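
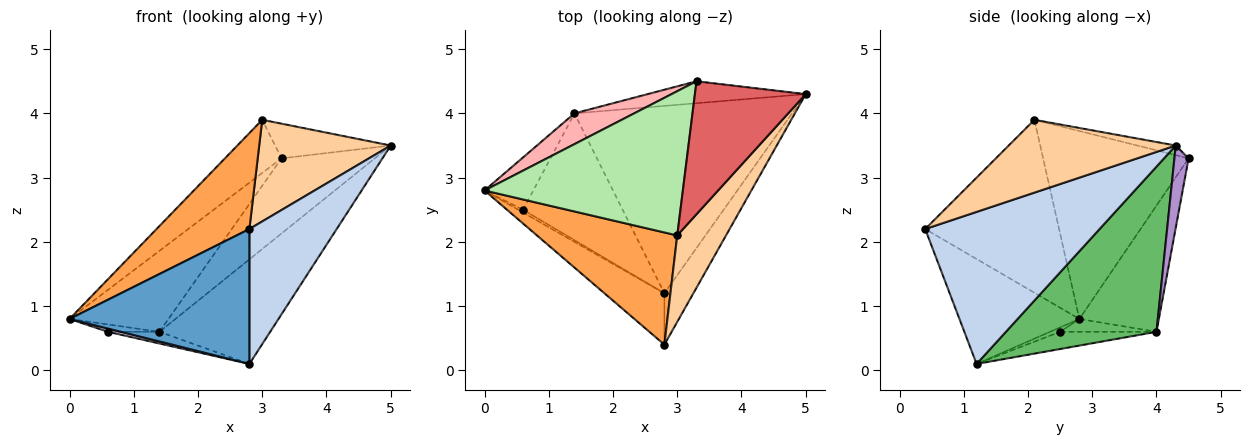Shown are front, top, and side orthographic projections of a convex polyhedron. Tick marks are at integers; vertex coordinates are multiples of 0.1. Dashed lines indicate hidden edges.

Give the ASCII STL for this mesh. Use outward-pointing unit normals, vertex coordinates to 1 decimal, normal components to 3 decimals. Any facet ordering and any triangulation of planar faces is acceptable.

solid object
 facet normal -0.529 -0.793 -0.302
  outer loop
   vertex 2.8 1.2 0.1
   vertex 2.8 0.4 2.2
   vertex 0.0 2.8 0.8
  endloop
 endfacet
 facet normal 0.882 -0.441 -0.168
  outer loop
   vertex 2.8 1.2 0.1
   vertex 5.0 4.3 3.5
   vertex 2.8 0.4 2.2
  endloop
 endfacet
 facet normal -0.684 -0.474 0.555
  outer loop
   vertex 3.0 2.1 3.9
   vertex 0.0 2.8 0.8
   vertex 2.8 0.4 2.2
  endloop
 endfacet
 facet normal 0.695 -0.547 0.466
  outer loop
   vertex 3.0 2.1 3.9
   vertex 2.8 0.4 2.2
   vertex 5.0 4.3 3.5
  endloop
 endfacet
 facet normal 0.552 0.406 -0.728
  outer loop
   vertex 1.4 4.0 0.6
   vertex 5.0 4.3 3.5
   vertex 2.8 1.2 0.1
  endloop
 endfacet
 facet normal -0.664 0.258 0.701
  outer loop
   vertex 3.3 4.5 3.3
   vertex 0.0 2.8 0.8
   vertex 3.0 2.1 3.9
  endloop
 endfacet
 facet normal -0.084 0.252 0.964
  outer loop
   vertex 3.3 4.5 3.3
   vertex 3.0 2.1 3.9
   vertex 5.0 4.3 3.5
  endloop
 endfacet
 facet normal -0.600 0.748 0.284
  outer loop
   vertex 3.3 4.5 3.3
   vertex 1.4 4.0 0.6
   vertex 0.0 2.8 0.8
  endloop
 endfacet
 facet normal 0.144 0.950 -0.277
  outer loop
   vertex 3.3 4.5 3.3
   vertex 5.0 4.3 3.5
   vertex 1.4 4.0 0.6
  endloop
 endfacet
 facet normal -0.512 -0.652 -0.559
  outer loop
   vertex 0.6 2.5 0.6
   vertex 2.8 1.2 0.1
   vertex 0.0 2.8 0.8
  endloop
 endfacet
 facet normal -0.252 0.134 -0.958
  outer loop
   vertex 0.6 2.5 0.6
   vertex 0.0 2.8 0.8
   vertex 1.4 4.0 0.6
  endloop
 endfacet
 facet normal -0.170 0.090 -0.981
  outer loop
   vertex 0.6 2.5 0.6
   vertex 1.4 4.0 0.6
   vertex 2.8 1.2 0.1
  endloop
 endfacet
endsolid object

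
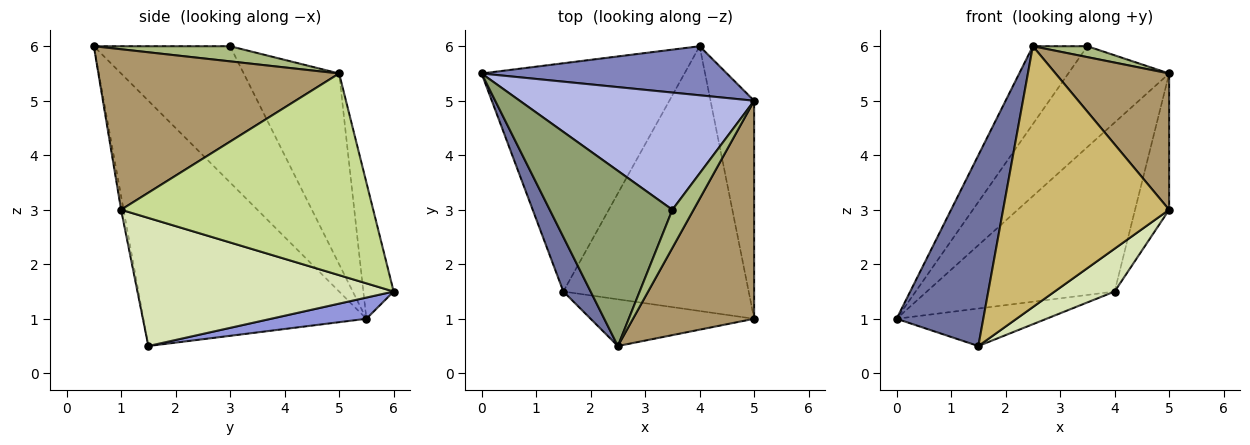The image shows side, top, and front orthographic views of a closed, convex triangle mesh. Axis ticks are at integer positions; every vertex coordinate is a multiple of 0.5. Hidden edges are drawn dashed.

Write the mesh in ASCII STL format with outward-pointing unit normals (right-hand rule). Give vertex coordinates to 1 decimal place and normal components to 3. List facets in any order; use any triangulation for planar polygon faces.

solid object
 facet normal -0.927 -0.361 0.103
  outer loop
   vertex 1.5 1.5 0.5
   vertex 2.5 0.5 6.0
   vertex 0.0 5.5 1.0
  endloop
 endfacet
 facet normal -0.153 0.949 0.276
  outer loop
   vertex 4.0 6.0 1.5
   vertex 0.0 5.5 1.0
   vertex 5.0 5.0 5.5
  endloop
 endfacet
 facet normal 0.103 0.161 -0.982
  outer loop
   vertex 4.0 6.0 1.5
   vertex 1.5 1.5 0.5
   vertex 0.0 5.5 1.0
  endloop
 endfacet
 facet normal -0.525 0.555 0.645
  outer loop
   vertex 3.5 3.0 6.0
   vertex 5.0 5.0 5.5
   vertex 0.0 5.5 1.0
  endloop
 endfacet
 facet normal -0.712 0.285 0.641
  outer loop
   vertex 3.5 3.0 6.0
   vertex 0.0 5.5 1.0
   vertex 2.5 0.5 6.0
  endloop
 endfacet
 facet normal 0.566 -0.226 0.793
  outer loop
   vertex 3.5 3.0 6.0
   vertex 2.5 0.5 6.0
   vertex 5.0 5.0 5.5
  endloop
 endfacet
 facet normal 0.969 0.131 -0.210
  outer loop
   vertex 5.0 1.0 3.0
   vertex 4.0 6.0 1.5
   vertex 5.0 5.0 5.5
  endloop
 endfacet
 facet normal 0.564 -0.132 -0.815
  outer loop
   vertex 5.0 1.0 3.0
   vertex 1.5 1.5 0.5
   vertex 4.0 6.0 1.5
  endloop
 endfacet
 facet normal 0.747 -0.352 0.564
  outer loop
   vertex 5.0 1.0 3.0
   vertex 5.0 5.0 5.5
   vertex 2.5 0.5 6.0
  endloop
 endfacet
 facet normal -0.015 -0.984 -0.176
  outer loop
   vertex 5.0 1.0 3.0
   vertex 2.5 0.5 6.0
   vertex 1.5 1.5 0.5
  endloop
 endfacet
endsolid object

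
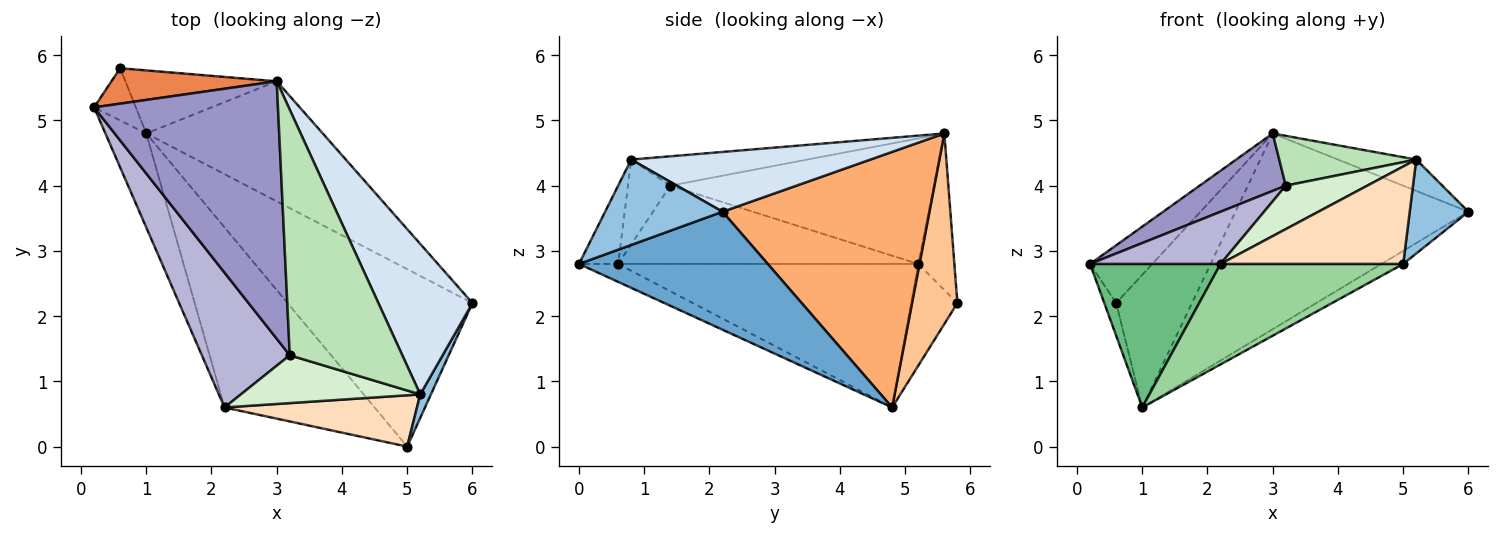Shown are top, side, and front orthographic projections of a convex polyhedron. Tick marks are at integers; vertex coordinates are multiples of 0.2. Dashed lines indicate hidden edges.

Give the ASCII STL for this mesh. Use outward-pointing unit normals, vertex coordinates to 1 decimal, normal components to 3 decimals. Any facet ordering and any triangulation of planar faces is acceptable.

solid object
 facet normal 0.537 0.062 -0.841
  outer loop
   vertex 1.0 4.8 0.6
   vertex 6.0 2.2 3.6
   vertex 5.0 0.0 2.8
  endloop
 endfacet
 facet normal 0.889 -0.444 0.111
  outer loop
   vertex 5.2 0.8 4.4
   vertex 5.0 0.0 2.8
   vertex 6.0 2.2 3.6
  endloop
 endfacet
 facet normal -0.900 0.231 -0.369
  outer loop
   vertex 0.6 5.8 2.2
   vertex 1.0 4.8 0.6
   vertex 0.2 5.2 2.8
  endloop
 endfacet
 facet normal 0.528 0.173 0.831
  outer loop
   vertex 3.0 5.6 4.8
   vertex 5.2 0.8 4.4
   vertex 6.0 2.2 3.6
  endloop
 endfacet
 facet normal -0.444 0.764 0.468
  outer loop
   vertex 3.0 5.6 4.8
   vertex 0.6 5.8 2.2
   vertex 0.2 5.2 2.8
  endloop
 endfacet
 facet normal 0.604 0.680 -0.417
  outer loop
   vertex 3.0 5.6 4.8
   vertex 6.0 2.2 3.6
   vertex 1.0 4.8 0.6
  endloop
 endfacet
 facet normal 0.475 0.795 -0.378
  outer loop
   vertex 3.0 5.6 4.8
   vertex 1.0 4.8 0.6
   vertex 0.6 5.8 2.2
  endloop
 endfacet
 facet normal -0.186 -0.869 0.458
  outer loop
   vertex 2.2 0.6 2.8
   vertex 5.0 0.0 2.8
   vertex 5.2 0.8 4.4
  endloop
 endfacet
 facet normal -0.887 -0.386 -0.253
  outer loop
   vertex 2.2 0.6 2.8
   vertex 0.2 5.2 2.8
   vertex 1.0 4.8 0.6
  endloop
 endfacet
 facet normal -0.104 -0.485 -0.869
  outer loop
   vertex 2.2 0.6 2.8
   vertex 1.0 4.8 0.6
   vertex 5.0 0.0 2.8
  endloop
 endfacet
 facet normal -0.248 -0.193 0.949
  outer loop
   vertex 3.2 1.4 4.0
   vertex 5.2 0.8 4.4
   vertex 3.0 5.6 4.8
  endloop
 endfacet
 facet normal -0.330 -0.635 0.698
  outer loop
   vertex 3.2 1.4 4.0
   vertex 2.2 0.6 2.8
   vertex 5.2 0.8 4.4
  endloop
 endfacet
 facet normal -0.554 -0.181 0.812
  outer loop
   vertex 3.2 1.4 4.0
   vertex 3.0 5.6 4.8
   vertex 0.2 5.2 2.8
  endloop
 endfacet
 facet normal -0.639 -0.278 0.717
  outer loop
   vertex 3.2 1.4 4.0
   vertex 0.2 5.2 2.8
   vertex 2.2 0.6 2.8
  endloop
 endfacet
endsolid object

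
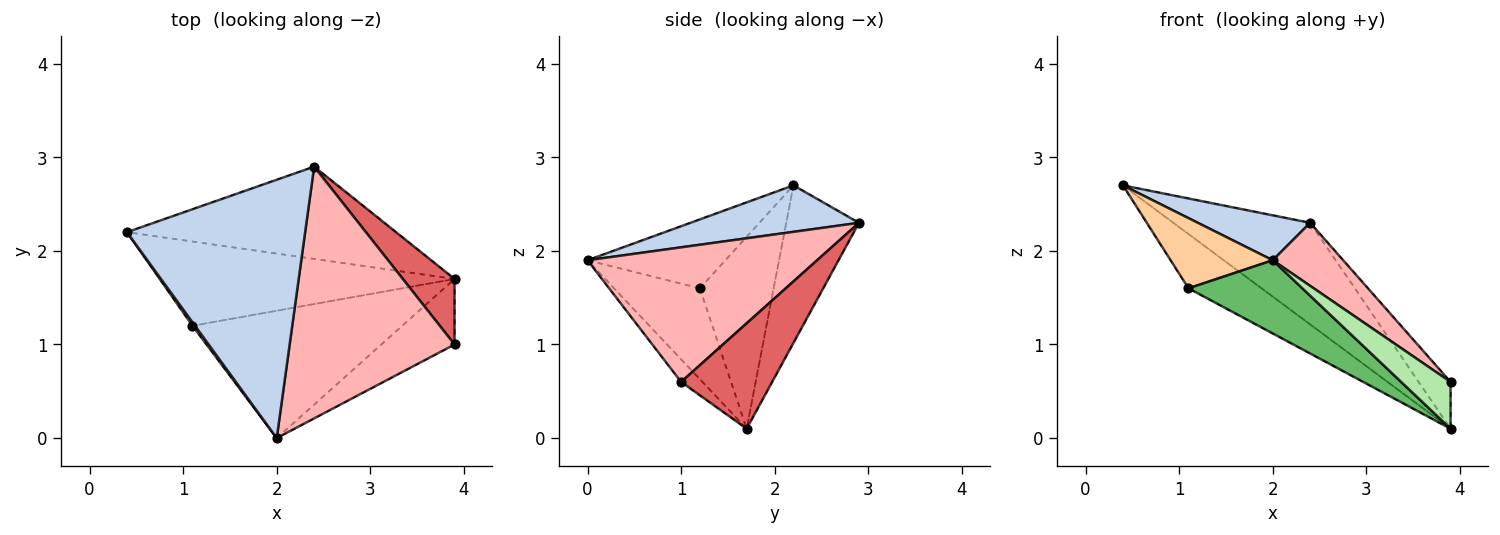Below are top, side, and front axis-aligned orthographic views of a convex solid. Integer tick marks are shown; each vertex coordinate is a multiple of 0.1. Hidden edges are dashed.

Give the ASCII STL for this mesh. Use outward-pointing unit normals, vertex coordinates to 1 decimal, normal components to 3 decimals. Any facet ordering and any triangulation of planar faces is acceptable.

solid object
 facet normal -0.366 0.689 -0.625
  outer loop
   vertex 2.4 2.9 2.3
   vertex 3.9 1.7 0.1
   vertex 0.4 2.2 2.7
  endloop
 endfacet
 facet normal 0.249 -0.166 0.954
  outer loop
   vertex 2.4 2.9 2.3
   vertex 0.4 2.2 2.7
   vertex 2.0 0.0 1.9
  endloop
 endfacet
 facet normal -0.480 0.475 -0.737
  outer loop
   vertex 1.1 1.2 1.6
   vertex 0.4 2.2 2.7
   vertex 3.9 1.7 0.1
  endloop
 endfacet
 facet normal -0.803 -0.595 0.030
  outer loop
   vertex 1.1 1.2 1.6
   vertex 2.0 0.0 1.9
   vertex 0.4 2.2 2.7
  endloop
 endfacet
 facet normal -0.352 -0.467 -0.812
  outer loop
   vertex 1.1 1.2 1.6
   vertex 3.9 1.7 0.1
   vertex 2.0 0.0 1.9
  endloop
 endfacet
 facet normal -0.243 -0.564 -0.789
  outer loop
   vertex 3.9 1.0 0.6
   vertex 2.0 0.0 1.9
   vertex 3.9 1.7 0.1
  endloop
 endfacet
 facet normal 0.856 0.300 0.420
  outer loop
   vertex 3.9 1.0 0.6
   vertex 3.9 1.7 0.1
   vertex 2.4 2.9 2.3
  endloop
 endfacet
 facet normal 0.621 -0.191 0.761
  outer loop
   vertex 3.9 1.0 0.6
   vertex 2.4 2.9 2.3
   vertex 2.0 0.0 1.9
  endloop
 endfacet
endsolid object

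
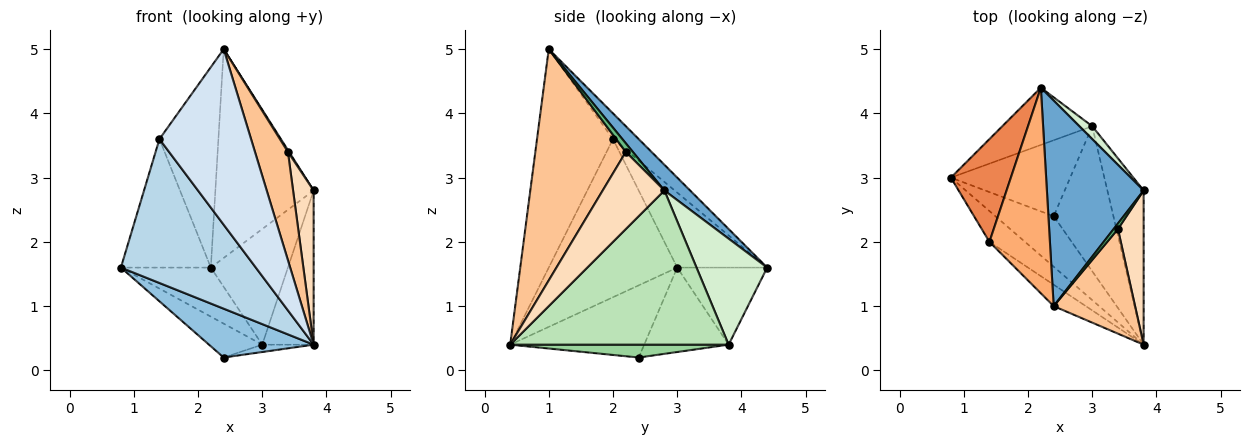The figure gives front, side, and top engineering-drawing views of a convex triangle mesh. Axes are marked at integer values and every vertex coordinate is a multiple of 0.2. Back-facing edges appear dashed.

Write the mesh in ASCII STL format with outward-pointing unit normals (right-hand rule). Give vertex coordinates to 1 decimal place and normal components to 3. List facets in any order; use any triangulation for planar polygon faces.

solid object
 facet normal 0.183 0.701 0.690
  outer loop
   vertex 3.8 2.8 2.8
   vertex 2.2 4.4 1.6
   vertex 2.4 1.0 5.0
  endloop
 endfacet
 facet normal -0.665 -0.519 -0.537
  outer loop
   vertex 2.4 2.4 0.2
   vertex 3.8 0.4 0.4
   vertex 0.8 3.0 1.6
  endloop
 endfacet
 facet normal -0.681 -0.716 -0.153
  outer loop
   vertex 1.4 2.0 3.6
   vertex 0.8 3.0 1.6
   vertex 3.8 0.4 0.4
  endloop
 endfacet
 facet normal -0.636 -0.766 -0.093
  outer loop
   vertex 1.4 2.0 3.6
   vertex 3.8 0.4 0.4
   vertex 2.4 1.0 5.0
  endloop
 endfacet
 facet normal -0.615 0.615 0.492
  outer loop
   vertex 1.4 2.0 3.6
   vertex 2.2 4.4 1.6
   vertex 0.8 3.0 1.6
  endloop
 endfacet
 facet normal -0.291 0.668 0.685
  outer loop
   vertex 1.4 2.0 3.6
   vertex 2.4 1.0 5.0
   vertex 2.2 4.4 1.6
  endloop
 endfacet
 facet normal 0.892 -0.325 0.314
  outer loop
   vertex 3.4 2.2 3.4
   vertex 2.4 1.0 5.0
   vertex 3.8 0.4 0.4
  endloop
 endfacet
 facet normal 0.905 -0.302 0.302
  outer loop
   vertex 3.4 2.2 3.4
   vertex 3.8 0.4 0.4
   vertex 3.8 2.8 2.8
  endloop
 endfacet
 facet normal 0.885 -0.147 0.442
  outer loop
   vertex 3.4 2.2 3.4
   vertex 3.8 2.8 2.8
   vertex 2.4 1.0 5.0
  endloop
 endfacet
 facet normal 0.210 0.049 -0.976
  outer loop
   vertex 3.0 3.8 0.4
   vertex 3.8 0.4 0.4
   vertex 2.4 2.4 0.2
  endloop
 endfacet
 facet normal 0.949 0.223 -0.223
  outer loop
   vertex 3.0 3.8 0.4
   vertex 3.8 2.8 2.8
   vertex 3.8 0.4 0.4
  endloop
 endfacet
 facet normal 0.673 0.735 0.082
  outer loop
   vertex 3.0 3.8 0.4
   vertex 2.2 4.4 1.6
   vertex 3.8 2.8 2.8
  endloop
 endfacet
 facet normal -0.545 0.545 -0.636
  outer loop
   vertex 3.0 3.8 0.4
   vertex 0.8 3.0 1.6
   vertex 2.2 4.4 1.6
  endloop
 endfacet
 facet normal -0.543 0.342 -0.767
  outer loop
   vertex 3.0 3.8 0.4
   vertex 2.4 2.4 0.2
   vertex 0.8 3.0 1.6
  endloop
 endfacet
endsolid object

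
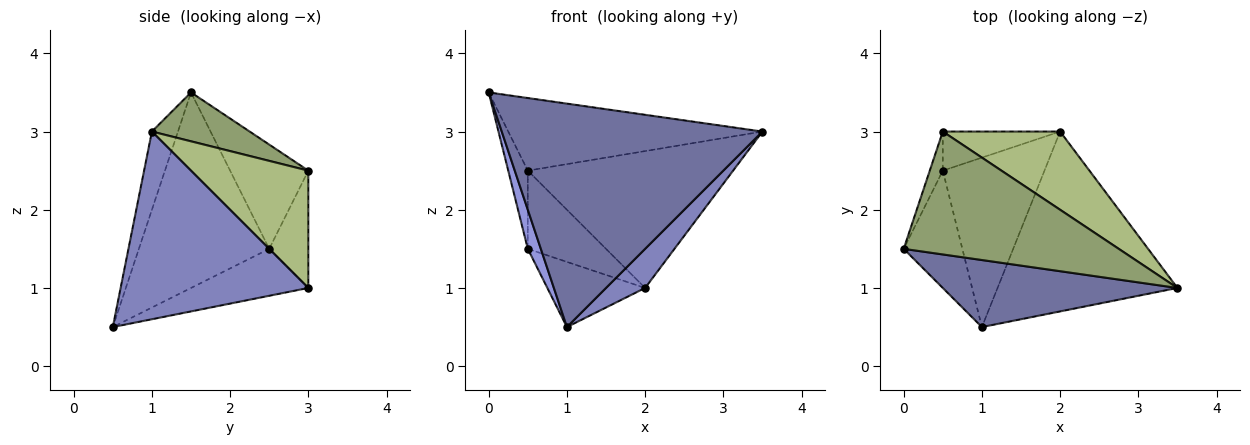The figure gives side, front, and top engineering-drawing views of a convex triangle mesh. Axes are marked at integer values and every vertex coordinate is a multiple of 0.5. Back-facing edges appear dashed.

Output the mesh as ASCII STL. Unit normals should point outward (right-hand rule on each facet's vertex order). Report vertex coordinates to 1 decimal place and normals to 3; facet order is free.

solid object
 facet normal -0.095 -0.953 0.286
  outer loop
   vertex 1.0 0.5 0.5
   vertex 3.5 1.0 3.0
   vertex 0.0 1.5 3.5
  endloop
 endfacet
 facet normal 0.714 -0.149 -0.684
  outer loop
   vertex 1.0 0.5 0.5
   vertex 2.0 3.0 1.0
   vertex 3.5 1.0 3.0
  endloop
 endfacet
 facet normal -0.953 -0.095 -0.286
  outer loop
   vertex 0.5 2.5 1.5
   vertex 1.0 0.5 0.5
   vertex 0.0 1.5 3.5
  endloop
 endfacet
 facet normal -0.396 0.330 -0.857
  outer loop
   vertex 0.5 2.5 1.5
   vertex 2.0 3.0 1.0
   vertex 1.0 0.5 0.5
  endloop
 endfacet
 facet normal 0.192 0.499 0.845
  outer loop
   vertex 0.5 3.0 2.5
   vertex 0.0 1.5 3.5
   vertex 3.5 1.0 3.0
  endloop
 endfacet
 facet normal 0.444 0.778 0.444
  outer loop
   vertex 0.5 3.0 2.5
   vertex 3.5 1.0 3.0
   vertex 2.0 3.0 1.0
  endloop
 endfacet
 facet normal -0.963 0.241 -0.120
  outer loop
   vertex 0.5 3.0 2.5
   vertex 0.5 2.5 1.5
   vertex 0.0 1.5 3.5
  endloop
 endfacet
 facet normal -0.408 0.816 -0.408
  outer loop
   vertex 0.5 3.0 2.5
   vertex 2.0 3.0 1.0
   vertex 0.5 2.5 1.5
  endloop
 endfacet
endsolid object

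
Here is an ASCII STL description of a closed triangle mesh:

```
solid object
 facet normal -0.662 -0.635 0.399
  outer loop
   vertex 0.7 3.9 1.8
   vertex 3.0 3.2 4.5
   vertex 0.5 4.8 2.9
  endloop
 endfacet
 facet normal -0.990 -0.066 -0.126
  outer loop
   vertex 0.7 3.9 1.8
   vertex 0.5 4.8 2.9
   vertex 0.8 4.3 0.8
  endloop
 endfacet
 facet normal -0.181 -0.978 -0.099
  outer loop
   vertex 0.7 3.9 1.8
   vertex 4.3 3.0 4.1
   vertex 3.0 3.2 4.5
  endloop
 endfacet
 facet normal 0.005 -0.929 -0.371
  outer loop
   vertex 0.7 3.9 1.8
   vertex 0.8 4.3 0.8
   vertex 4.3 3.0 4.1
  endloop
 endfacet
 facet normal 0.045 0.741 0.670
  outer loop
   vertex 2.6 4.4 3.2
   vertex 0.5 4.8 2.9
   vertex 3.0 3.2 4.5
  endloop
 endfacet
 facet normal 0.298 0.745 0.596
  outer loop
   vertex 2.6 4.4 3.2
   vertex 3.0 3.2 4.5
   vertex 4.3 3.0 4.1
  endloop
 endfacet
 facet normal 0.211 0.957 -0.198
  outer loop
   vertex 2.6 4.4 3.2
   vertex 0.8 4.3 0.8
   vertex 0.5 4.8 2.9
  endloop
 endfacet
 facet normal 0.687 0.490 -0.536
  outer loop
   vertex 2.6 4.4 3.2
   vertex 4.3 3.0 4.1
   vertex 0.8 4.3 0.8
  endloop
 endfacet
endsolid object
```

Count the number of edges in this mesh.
12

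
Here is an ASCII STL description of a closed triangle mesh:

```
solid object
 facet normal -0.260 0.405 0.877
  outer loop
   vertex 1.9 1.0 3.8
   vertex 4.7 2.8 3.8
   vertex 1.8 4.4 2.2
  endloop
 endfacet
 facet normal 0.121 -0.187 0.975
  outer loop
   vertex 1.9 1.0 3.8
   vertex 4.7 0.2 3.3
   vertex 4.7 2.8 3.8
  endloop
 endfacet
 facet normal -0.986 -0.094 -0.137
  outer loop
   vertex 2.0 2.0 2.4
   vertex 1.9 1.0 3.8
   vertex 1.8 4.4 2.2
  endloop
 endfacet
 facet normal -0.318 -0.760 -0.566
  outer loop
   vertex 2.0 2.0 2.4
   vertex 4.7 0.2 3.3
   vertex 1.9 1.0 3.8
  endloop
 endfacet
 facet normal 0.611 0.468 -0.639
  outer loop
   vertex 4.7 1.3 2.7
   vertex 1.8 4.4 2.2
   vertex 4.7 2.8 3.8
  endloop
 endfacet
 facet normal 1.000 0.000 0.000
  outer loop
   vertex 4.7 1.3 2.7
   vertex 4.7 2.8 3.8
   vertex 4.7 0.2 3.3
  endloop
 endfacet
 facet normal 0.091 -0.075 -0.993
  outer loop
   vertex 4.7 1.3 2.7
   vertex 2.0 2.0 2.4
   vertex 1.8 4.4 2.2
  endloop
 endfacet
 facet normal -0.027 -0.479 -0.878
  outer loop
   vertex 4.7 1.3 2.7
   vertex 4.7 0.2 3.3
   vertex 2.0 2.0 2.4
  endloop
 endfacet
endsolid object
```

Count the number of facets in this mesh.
8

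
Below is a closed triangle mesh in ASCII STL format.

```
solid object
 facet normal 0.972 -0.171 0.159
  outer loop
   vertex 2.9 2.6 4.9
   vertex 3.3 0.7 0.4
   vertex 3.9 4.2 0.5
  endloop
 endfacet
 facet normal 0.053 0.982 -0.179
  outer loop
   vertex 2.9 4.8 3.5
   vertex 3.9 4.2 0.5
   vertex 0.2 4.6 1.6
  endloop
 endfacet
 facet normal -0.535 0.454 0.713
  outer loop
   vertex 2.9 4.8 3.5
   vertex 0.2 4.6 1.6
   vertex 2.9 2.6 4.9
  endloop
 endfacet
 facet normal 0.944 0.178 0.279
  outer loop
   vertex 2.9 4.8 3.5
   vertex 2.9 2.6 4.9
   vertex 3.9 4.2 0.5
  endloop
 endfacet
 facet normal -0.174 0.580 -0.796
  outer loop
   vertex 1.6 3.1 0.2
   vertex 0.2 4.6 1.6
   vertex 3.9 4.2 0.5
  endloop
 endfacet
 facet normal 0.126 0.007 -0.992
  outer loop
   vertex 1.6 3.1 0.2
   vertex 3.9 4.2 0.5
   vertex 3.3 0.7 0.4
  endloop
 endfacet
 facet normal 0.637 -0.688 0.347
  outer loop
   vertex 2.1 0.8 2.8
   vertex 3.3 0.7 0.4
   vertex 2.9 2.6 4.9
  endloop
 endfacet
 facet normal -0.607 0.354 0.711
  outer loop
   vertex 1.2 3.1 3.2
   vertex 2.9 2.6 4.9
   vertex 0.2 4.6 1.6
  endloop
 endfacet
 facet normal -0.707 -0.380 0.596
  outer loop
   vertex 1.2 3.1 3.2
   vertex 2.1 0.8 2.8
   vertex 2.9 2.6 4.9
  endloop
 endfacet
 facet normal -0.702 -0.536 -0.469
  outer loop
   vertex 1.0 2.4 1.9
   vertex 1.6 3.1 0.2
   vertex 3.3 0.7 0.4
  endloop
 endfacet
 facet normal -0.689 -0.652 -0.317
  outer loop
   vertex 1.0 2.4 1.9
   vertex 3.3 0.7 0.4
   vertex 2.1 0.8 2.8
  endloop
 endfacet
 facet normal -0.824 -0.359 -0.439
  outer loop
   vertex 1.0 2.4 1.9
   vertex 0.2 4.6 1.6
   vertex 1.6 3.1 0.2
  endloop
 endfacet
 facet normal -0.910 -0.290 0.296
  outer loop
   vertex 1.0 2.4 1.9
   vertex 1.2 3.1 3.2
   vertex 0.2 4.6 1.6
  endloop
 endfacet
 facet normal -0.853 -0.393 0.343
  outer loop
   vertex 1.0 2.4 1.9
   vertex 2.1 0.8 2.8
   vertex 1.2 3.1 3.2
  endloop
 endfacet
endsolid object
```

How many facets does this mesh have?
14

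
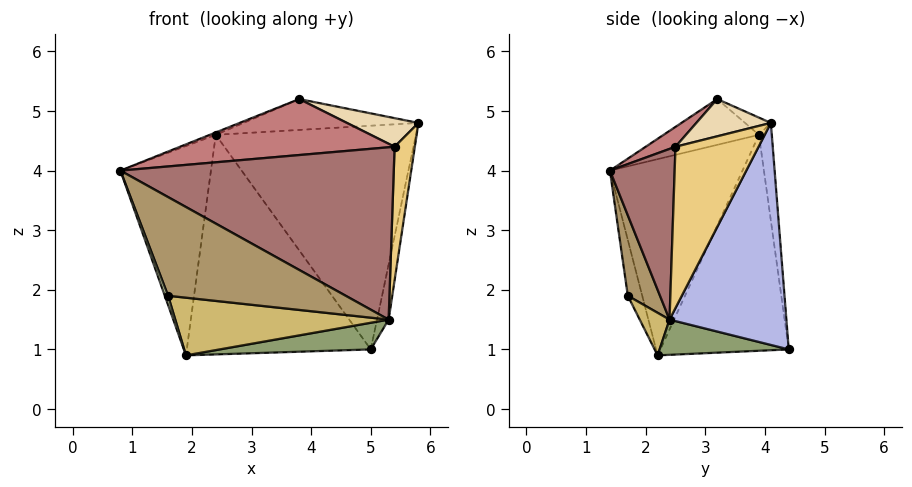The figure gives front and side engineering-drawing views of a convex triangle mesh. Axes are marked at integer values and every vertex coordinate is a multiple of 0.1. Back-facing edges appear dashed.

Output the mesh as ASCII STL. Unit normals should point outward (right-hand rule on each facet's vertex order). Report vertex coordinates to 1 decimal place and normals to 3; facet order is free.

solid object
 facet normal -0.064 0.994 0.092
  outer loop
   vertex 2.4 3.9 4.6
   vertex 5.8 4.1 4.8
   vertex 5.0 4.4 1.0
  endloop
 endfacet
 facet normal -0.817 0.558 -0.146
  outer loop
   vertex 2.4 3.9 4.6
   vertex 1.9 2.2 0.9
   vertex 0.8 1.4 4.0
  endloop
 endfacet
 facet normal -0.548 0.786 -0.287
  outer loop
   vertex 2.4 3.9 4.6
   vertex 5.0 4.4 1.0
   vertex 1.9 2.2 0.9
  endloop
 endfacet
 facet normal 0.975 0.097 -0.198
  outer loop
   vertex 5.3 2.4 1.5
   vertex 5.0 4.4 1.0
   vertex 5.8 4.1 4.8
  endloop
 endfacet
 facet normal 0.182 -0.213 -0.960
  outer loop
   vertex 5.3 2.4 1.5
   vertex 1.9 2.2 0.9
   vertex 5.0 4.4 1.0
  endloop
 endfacet
 facet normal -0.384 0.024 0.923
  outer loop
   vertex 3.8 3.2 5.2
   vertex 2.4 3.9 4.6
   vertex 0.8 1.4 4.0
  endloop
 endfacet
 facet normal -0.081 0.550 0.831
  outer loop
   vertex 3.8 3.2 5.2
   vertex 5.8 4.1 4.8
   vertex 2.4 3.9 4.6
  endloop
 endfacet
 facet normal -0.905 -0.205 -0.374
  outer loop
   vertex 1.6 1.7 1.9
   vertex 0.8 1.4 4.0
   vertex 1.9 2.2 0.9
  endloop
 endfacet
 facet normal 0.178 -0.981 -0.072
  outer loop
   vertex 1.6 1.7 1.9
   vertex 5.3 2.4 1.5
   vertex 0.8 1.4 4.0
  endloop
 endfacet
 facet normal 0.126 -0.902 -0.413
  outer loop
   vertex 1.6 1.7 1.9
   vertex 1.9 2.2 0.9
   vertex 5.3 2.4 1.5
  endloop
 endfacet
 facet normal 0.971 -0.236 -0.025
  outer loop
   vertex 5.4 2.5 4.4
   vertex 5.3 2.4 1.5
   vertex 5.8 4.1 4.8
  endloop
 endfacet
 facet normal 0.316 -0.304 0.899
  outer loop
   vertex 5.4 2.5 4.4
   vertex 5.8 4.1 4.8
   vertex 3.8 3.2 5.2
  endloop
 endfacet
 facet normal 0.230 -0.973 0.026
  outer loop
   vertex 5.4 2.5 4.4
   vertex 0.8 1.4 4.0
   vertex 5.3 2.4 1.5
  endloop
 endfacet
 facet normal 0.091 -0.653 0.752
  outer loop
   vertex 5.4 2.5 4.4
   vertex 3.8 3.2 5.2
   vertex 0.8 1.4 4.0
  endloop
 endfacet
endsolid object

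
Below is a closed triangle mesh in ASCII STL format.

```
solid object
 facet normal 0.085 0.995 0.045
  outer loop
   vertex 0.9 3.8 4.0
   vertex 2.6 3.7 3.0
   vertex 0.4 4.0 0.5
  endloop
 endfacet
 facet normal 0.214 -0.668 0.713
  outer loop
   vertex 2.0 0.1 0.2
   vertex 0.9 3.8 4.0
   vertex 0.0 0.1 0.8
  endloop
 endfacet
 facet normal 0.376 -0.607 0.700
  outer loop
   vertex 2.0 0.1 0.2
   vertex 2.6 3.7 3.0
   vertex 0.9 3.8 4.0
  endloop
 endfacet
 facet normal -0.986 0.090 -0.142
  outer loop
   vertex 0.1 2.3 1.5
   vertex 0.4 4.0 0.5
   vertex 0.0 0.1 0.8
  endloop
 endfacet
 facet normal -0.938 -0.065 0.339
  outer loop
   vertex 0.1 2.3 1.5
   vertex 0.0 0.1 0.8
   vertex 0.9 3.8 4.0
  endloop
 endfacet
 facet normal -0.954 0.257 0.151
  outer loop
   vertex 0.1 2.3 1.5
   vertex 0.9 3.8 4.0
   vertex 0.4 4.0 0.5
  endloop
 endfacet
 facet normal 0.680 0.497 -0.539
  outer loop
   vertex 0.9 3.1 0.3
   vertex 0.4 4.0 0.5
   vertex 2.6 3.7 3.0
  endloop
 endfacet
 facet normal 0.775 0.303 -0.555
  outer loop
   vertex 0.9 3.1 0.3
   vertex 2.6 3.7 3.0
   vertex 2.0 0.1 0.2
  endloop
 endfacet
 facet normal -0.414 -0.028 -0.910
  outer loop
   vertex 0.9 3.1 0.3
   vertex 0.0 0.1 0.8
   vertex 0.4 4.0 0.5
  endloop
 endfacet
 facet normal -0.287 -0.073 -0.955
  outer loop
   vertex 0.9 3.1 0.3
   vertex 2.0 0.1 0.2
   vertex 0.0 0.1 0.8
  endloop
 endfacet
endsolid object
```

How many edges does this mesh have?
15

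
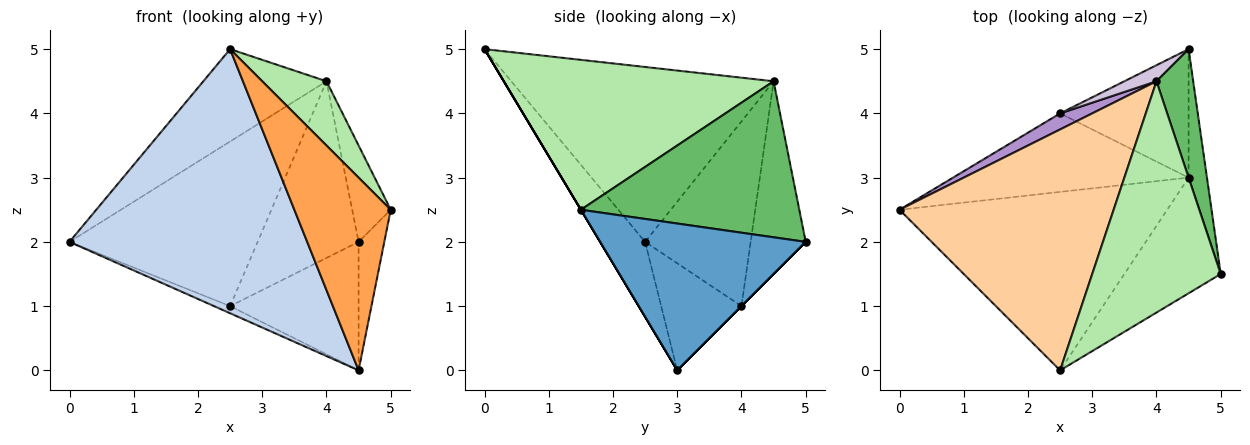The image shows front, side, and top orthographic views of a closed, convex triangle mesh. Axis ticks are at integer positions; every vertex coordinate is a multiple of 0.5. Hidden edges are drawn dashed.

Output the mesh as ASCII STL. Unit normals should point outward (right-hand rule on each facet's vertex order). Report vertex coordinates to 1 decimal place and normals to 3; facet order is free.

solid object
 facet normal 0.985 0.123 -0.123
  outer loop
   vertex 4.5 3.0 0.0
   vertex 4.5 5.0 2.0
   vertex 5.0 1.5 2.5
  endloop
 endfacet
 facet normal -0.155 -0.819 -0.553
  outer loop
   vertex 4.5 3.0 0.0
   vertex 2.5 0.0 5.0
   vertex 0.0 2.5 2.0
  endloop
 endfacet
 facet normal 0.000 -0.857 -0.514
  outer loop
   vertex 4.5 3.0 0.0
   vertex 5.0 1.5 2.5
   vertex 2.5 0.0 5.0
  endloop
 endfacet
 facet normal -0.606 0.285 0.742
  outer loop
   vertex 4.0 4.5 4.5
   vertex 0.0 2.5 2.0
   vertex 2.5 0.0 5.0
  endloop
 endfacet
 facet normal 0.959 0.169 0.226
  outer loop
   vertex 4.0 4.5 4.5
   vertex 5.0 1.5 2.5
   vertex 4.5 5.0 2.0
  endloop
 endfacet
 facet normal 0.747 -0.178 0.640
  outer loop
   vertex 4.0 4.5 4.5
   vertex 2.5 0.0 5.0
   vertex 5.0 1.5 2.5
  endloop
 endfacet
 facet normal -0.412 0.082 -0.907
  outer loop
   vertex 2.5 4.0 1.0
   vertex 4.5 3.0 0.0
   vertex 0.0 2.5 2.0
  endloop
 endfacet
 facet normal 0.000 0.707 -0.707
  outer loop
   vertex 2.5 4.0 1.0
   vertex 4.5 5.0 2.0
   vertex 4.5 3.0 0.0
  endloop
 endfacet
 facet normal -0.487 0.869 0.085
  outer loop
   vertex 2.5 4.0 1.0
   vertex 0.0 2.5 2.0
   vertex 4.0 4.5 4.5
  endloop
 endfacet
 facet normal -0.477 0.875 0.080
  outer loop
   vertex 2.5 4.0 1.0
   vertex 4.0 4.5 4.5
   vertex 4.5 5.0 2.0
  endloop
 endfacet
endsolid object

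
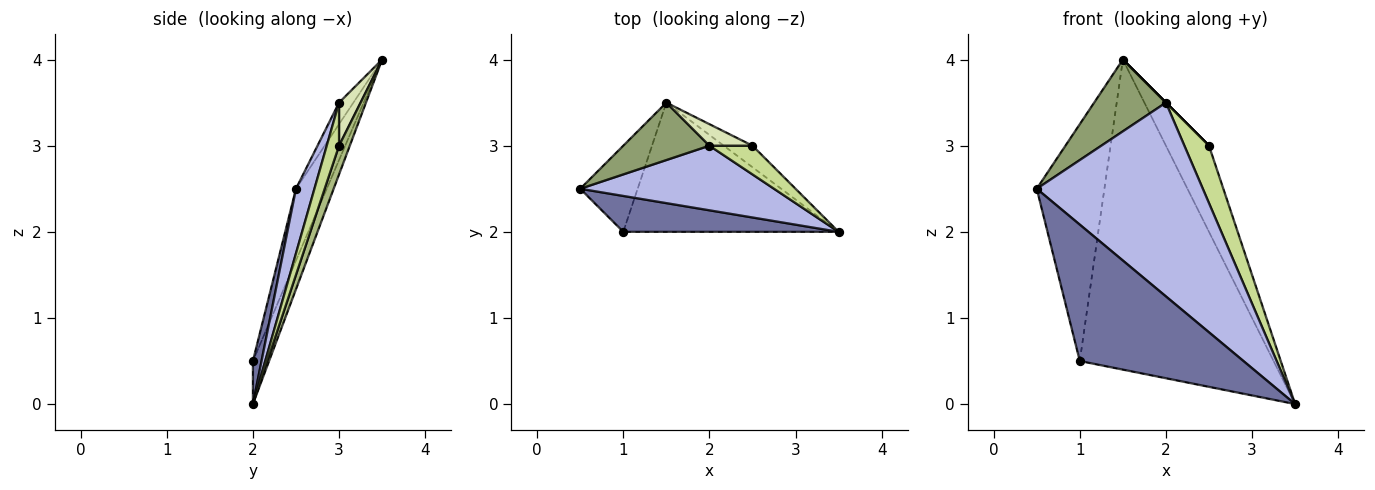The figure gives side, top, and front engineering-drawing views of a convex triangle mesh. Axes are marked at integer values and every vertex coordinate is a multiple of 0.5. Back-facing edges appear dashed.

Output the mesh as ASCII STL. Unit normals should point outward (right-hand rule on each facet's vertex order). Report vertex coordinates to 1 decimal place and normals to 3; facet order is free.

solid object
 facet normal 0.051 -0.966 0.254
  outer loop
   vertex 1.0 2.0 0.5
   vertex 3.5 2.0 0.0
   vertex 0.5 2.5 2.5
  endloop
 endfacet
 facet normal -0.393 0.864 -0.314
  outer loop
   vertex 1.0 2.0 0.5
   vertex 0.5 2.5 2.5
   vertex 1.5 3.5 4.0
  endloop
 endfacet
 facet normal -0.077 0.920 -0.383
  outer loop
   vertex 1.0 2.0 0.5
   vertex 1.5 3.5 4.0
   vertex 3.5 2.0 0.0
  endloop
 endfacet
 facet normal 0.105 -0.943 0.314
  outer loop
   vertex 2.0 3.0 3.5
   vertex 0.5 2.5 2.5
   vertex 3.5 2.0 0.0
  endloop
 endfacet
 facet normal -0.154 -0.772 0.617
  outer loop
   vertex 2.0 3.0 3.5
   vertex 1.5 3.5 4.0
   vertex 0.5 2.5 2.5
  endloop
 endfacet
 facet normal 0.236 0.943 -0.236
  outer loop
   vertex 2.5 3.0 3.0
   vertex 3.5 2.0 0.0
   vertex 1.5 3.5 4.0
  endloop
 endfacet
 facet normal 0.408 -0.816 0.408
  outer loop
   vertex 2.5 3.0 3.0
   vertex 2.0 3.0 3.5
   vertex 3.5 2.0 0.0
  endloop
 endfacet
 facet normal 0.707 0.000 0.707
  outer loop
   vertex 2.5 3.0 3.0
   vertex 1.5 3.5 4.0
   vertex 2.0 3.0 3.5
  endloop
 endfacet
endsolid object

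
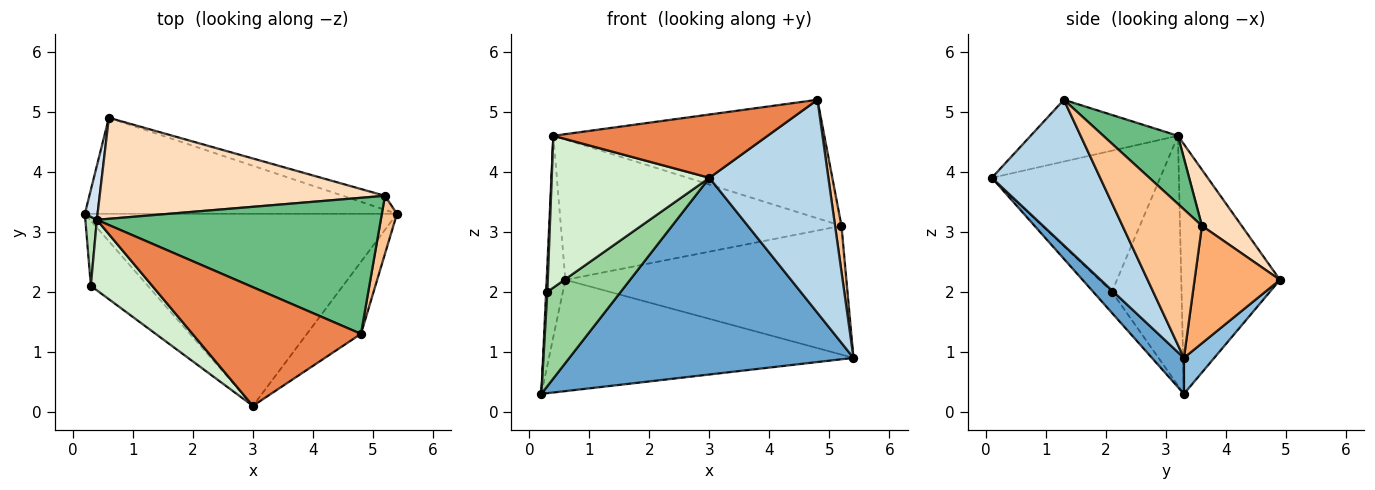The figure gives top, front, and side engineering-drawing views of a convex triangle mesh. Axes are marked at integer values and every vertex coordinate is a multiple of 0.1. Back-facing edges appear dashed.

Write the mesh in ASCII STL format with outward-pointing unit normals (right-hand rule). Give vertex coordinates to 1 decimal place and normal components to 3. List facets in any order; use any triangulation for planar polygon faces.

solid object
 facet normal 0.080 -0.713 -0.696
  outer loop
   vertex 3.0 0.1 3.9
   vertex 0.2 3.3 0.3
   vertex 5.4 3.3 0.9
  endloop
 endfacet
 facet normal 0.075 0.755 -0.652
  outer loop
   vertex 0.6 4.9 2.2
   vertex 5.4 3.3 0.9
   vertex 0.2 3.3 0.3
  endloop
 endfacet
 facet normal 0.653 -0.717 -0.242
  outer loop
   vertex 4.8 1.3 5.2
   vertex 3.0 0.1 3.9
   vertex 5.4 3.3 0.9
  endloop
 endfacet
 facet normal -0.981 0.186 0.050
  outer loop
   vertex 0.4 3.2 4.6
   vertex 0.6 4.9 2.2
   vertex 0.2 3.3 0.3
  endloop
 endfacet
 facet normal -0.308 -0.448 0.840
  outer loop
   vertex 0.4 3.2 4.6
   vertex 3.0 0.1 3.9
   vertex 4.8 1.3 5.2
  endloop
 endfacet
 facet normal 0.289 0.952 -0.103
  outer loop
   vertex 5.2 3.6 3.1
   vertex 5.4 3.3 0.9
   vertex 0.6 4.9 2.2
  endloop
 endfacet
 facet normal 0.992 -0.080 0.101
  outer loop
   vertex 5.2 3.6 3.1
   vertex 4.8 1.3 5.2
   vertex 5.4 3.3 0.9
  endloop
 endfacet
 facet normal 0.114 0.806 0.581
  outer loop
   vertex 5.2 3.6 3.1
   vertex 0.6 4.9 2.2
   vertex 0.4 3.2 4.6
  endloop
 endfacet
 facet normal 0.178 0.646 0.742
  outer loop
   vertex 5.2 3.6 3.1
   vertex 0.4 3.2 4.6
   vertex 4.8 1.3 5.2
  endloop
 endfacet
 facet normal -0.205 -0.805 -0.556
  outer loop
   vertex 0.3 2.1 2.0
   vertex 0.2 3.3 0.3
   vertex 3.0 0.1 3.9
  endloop
 endfacet
 facet normal -0.999 -0.018 0.046
  outer loop
   vertex 0.3 2.1 2.0
   vertex 0.4 3.2 4.6
   vertex 0.2 3.3 0.3
  endloop
 endfacet
 facet normal -0.696 -0.652 0.302
  outer loop
   vertex 0.3 2.1 2.0
   vertex 3.0 0.1 3.9
   vertex 0.4 3.2 4.6
  endloop
 endfacet
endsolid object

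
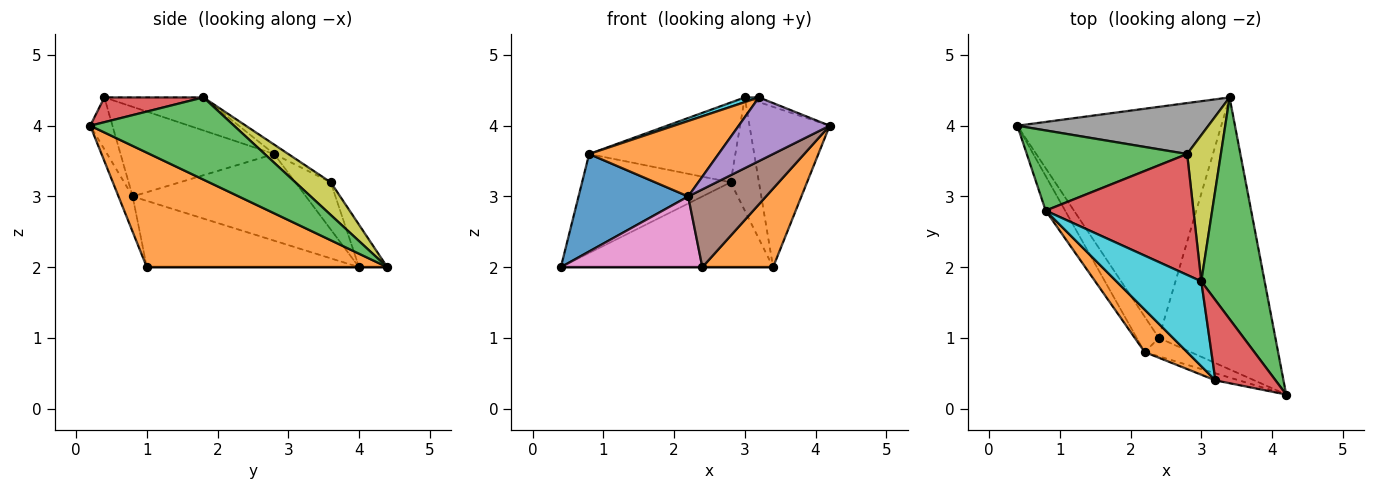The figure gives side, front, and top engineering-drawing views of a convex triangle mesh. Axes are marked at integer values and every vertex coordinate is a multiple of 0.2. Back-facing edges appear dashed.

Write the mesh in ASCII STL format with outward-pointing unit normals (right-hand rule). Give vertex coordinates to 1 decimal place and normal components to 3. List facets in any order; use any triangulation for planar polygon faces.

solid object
 facet normal 0.000 0.000 -1.000
  outer loop
   vertex 2.4 1.0 2.0
   vertex 0.4 4.0 2.0
   vertex 3.4 4.4 2.0
  endloop
 endfacet
 facet normal 0.686 -0.202 -0.699
  outer loop
   vertex 2.4 1.0 2.0
   vertex 3.4 4.4 2.0
   vertex 4.2 0.2 4.0
  endloop
 endfacet
 facet normal 0.725 0.404 0.558
  outer loop
   vertex 3.0 1.8 4.4
   vertex 4.2 0.2 4.0
   vertex 3.4 4.4 2.0
  endloop
 endfacet
 facet normal 0.380 0.054 0.923
  outer loop
   vertex 3.0 1.8 4.4
   vertex 3.2 0.4 4.4
   vertex 4.2 0.2 4.0
  endloop
 endfacet
 facet normal -0.236 -0.966 -0.107
  outer loop
   vertex 2.2 0.8 3.0
   vertex 4.2 0.2 4.0
   vertex 3.2 0.4 4.4
  endloop
 endfacet
 facet normal -0.174 -0.958 -0.227
  outer loop
   vertex 2.2 0.8 3.0
   vertex 2.4 1.0 2.0
   vertex 4.2 0.2 4.0
  endloop
 endfacet
 facet normal -0.802 -0.535 -0.267
  outer loop
   vertex 2.2 0.8 3.0
   vertex 0.4 4.0 2.0
   vertex 2.4 1.0 2.0
  endloop
 endfacet
 facet normal -0.114 0.852 0.511
  outer loop
   vertex 2.8 3.6 3.2
   vertex 3.4 4.4 2.0
   vertex 0.4 4.0 2.0
  endloop
 endfacet
 facet normal 0.608 0.486 0.628
  outer loop
   vertex 2.8 3.6 3.2
   vertex 3.0 1.8 4.4
   vertex 3.4 4.4 2.0
  endloop
 endfacet
 facet normal -0.362 -0.052 0.931
  outer loop
   vertex 0.8 2.8 3.6
   vertex 3.2 0.4 4.4
   vertex 3.0 1.8 4.4
  endloop
 endfacet
 facet normal -0.830 -0.525 -0.186
  outer loop
   vertex 0.8 2.8 3.6
   vertex 0.4 4.0 2.0
   vertex 2.2 0.8 3.0
  endloop
 endfacet
 facet normal -0.719 -0.606 0.341
  outer loop
   vertex 0.8 2.8 3.6
   vertex 2.2 0.8 3.0
   vertex 3.2 0.4 4.4
  endloop
 endfacet
 facet normal -0.182 0.764 0.619
  outer loop
   vertex 0.8 2.8 3.6
   vertex 2.8 3.6 3.2
   vertex 0.4 4.0 2.0
  endloop
 endfacet
 facet normal -0.053 0.550 0.834
  outer loop
   vertex 0.8 2.8 3.6
   vertex 3.0 1.8 4.4
   vertex 2.8 3.6 3.2
  endloop
 endfacet
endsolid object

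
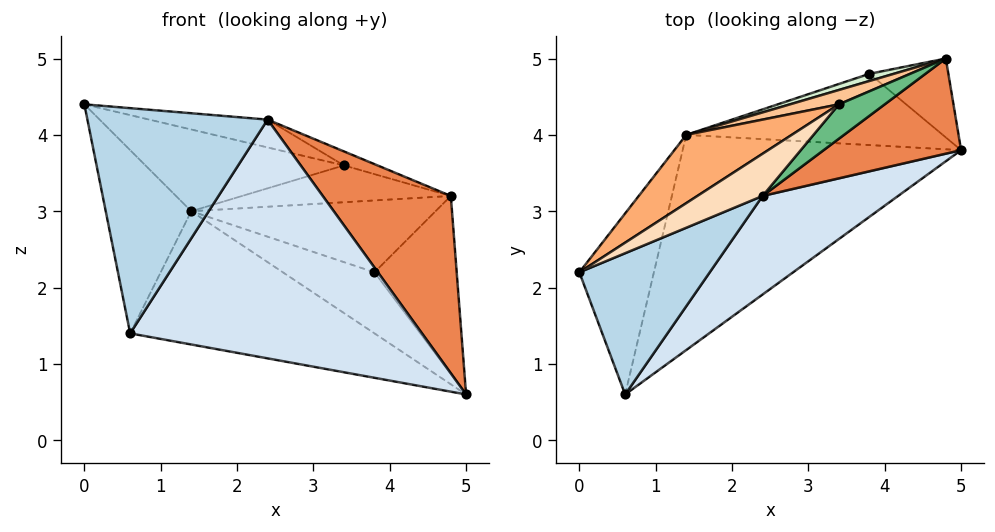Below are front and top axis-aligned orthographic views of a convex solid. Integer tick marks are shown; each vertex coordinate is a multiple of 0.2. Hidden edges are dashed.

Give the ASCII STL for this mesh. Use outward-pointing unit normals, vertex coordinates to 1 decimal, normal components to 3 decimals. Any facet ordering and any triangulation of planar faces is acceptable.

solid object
 facet normal -0.851 0.374 -0.370
  outer loop
   vertex 1.4 4.0 3.0
   vertex 0.6 0.6 1.4
   vertex 0.0 2.2 4.4
  endloop
 endfacet
 facet normal -0.473 0.464 -0.749
  outer loop
   vertex 1.4 4.0 3.0
   vertex 5.0 3.8 0.6
   vertex 0.6 0.6 1.4
  endloop
 endfacet
 facet normal 0.369 -0.787 0.494
  outer loop
   vertex 2.4 3.2 4.2
   vertex 0.0 2.2 4.4
   vertex 0.6 0.6 1.4
  endloop
 endfacet
 facet normal 0.596 -0.742 0.306
  outer loop
   vertex 2.4 3.2 4.2
   vertex 0.6 0.6 1.4
   vertex 5.0 3.8 0.6
  endloop
 endfacet
 facet normal 0.651 -0.669 0.359
  outer loop
   vertex 2.4 3.2 4.2
   vertex 5.0 3.8 0.6
   vertex 4.8 5.0 3.2
  endloop
 endfacet
 facet normal -0.327 0.725 0.606
  outer loop
   vertex 3.4 4.4 3.6
   vertex 1.4 4.0 3.0
   vertex 0.0 2.2 4.4
  endloop
 endfacet
 facet normal -0.283 0.893 0.349
  outer loop
   vertex 3.4 4.4 3.6
   vertex 4.8 5.0 3.2
   vertex 1.4 4.0 3.0
  endloop
 endfacet
 facet normal -0.158 0.544 0.824
  outer loop
   vertex 3.4 4.4 3.6
   vertex 0.0 2.2 4.4
   vertex 2.4 3.2 4.2
  endloop
 endfacet
 facet normal 0.102 0.375 0.921
  outer loop
   vertex 3.4 4.4 3.6
   vertex 2.4 3.2 4.2
   vertex 4.8 5.0 3.2
  endloop
 endfacet
 facet normal 0.217 0.893 -0.395
  outer loop
   vertex 3.8 4.8 2.2
   vertex 4.8 5.0 3.2
   vertex 5.0 3.8 0.6
  endloop
 endfacet
 facet normal -0.425 0.589 -0.687
  outer loop
   vertex 3.8 4.8 2.2
   vertex 5.0 3.8 0.6
   vertex 1.4 4.0 3.0
  endloop
 endfacet
 facet normal -0.286 0.953 0.095
  outer loop
   vertex 3.8 4.8 2.2
   vertex 1.4 4.0 3.0
   vertex 4.8 5.0 3.2
  endloop
 endfacet
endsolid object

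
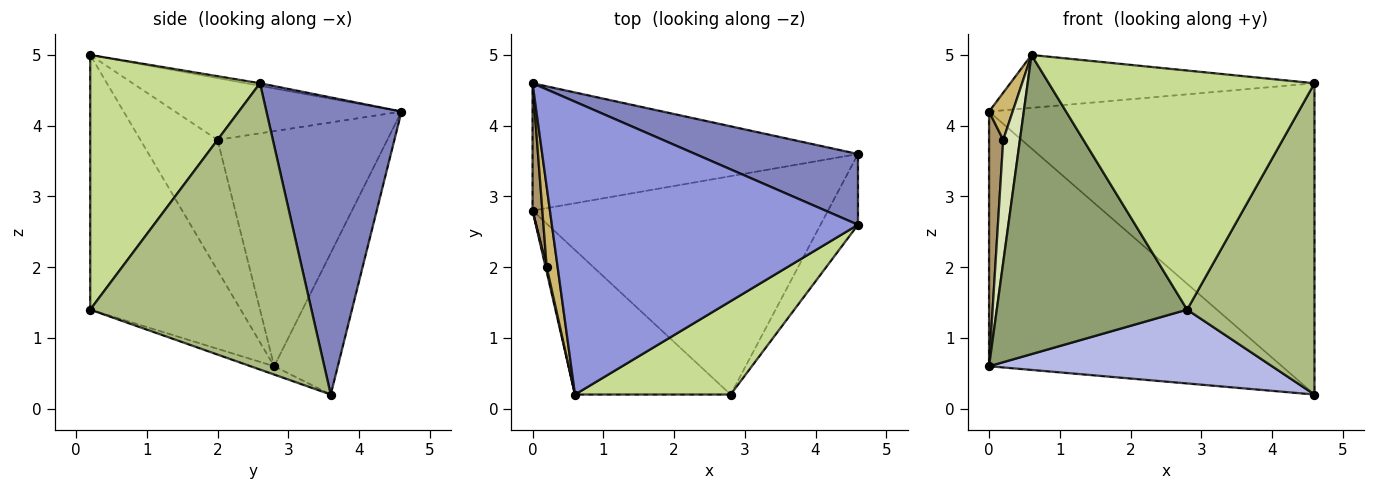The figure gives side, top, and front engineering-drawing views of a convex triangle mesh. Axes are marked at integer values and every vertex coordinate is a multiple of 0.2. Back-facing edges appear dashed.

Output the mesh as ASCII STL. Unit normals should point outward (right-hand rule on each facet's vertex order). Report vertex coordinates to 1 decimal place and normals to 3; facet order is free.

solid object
 facet normal -0.191 0.878 -0.439
  outer loop
   vertex 0.0 4.6 4.2
   vertex 4.6 3.6 0.2
   vertex 0.0 2.8 0.6
  endloop
 endfacet
 facet normal 0.375 0.904 0.205
  outer loop
   vertex 4.6 2.6 4.6
   vertex 4.6 3.6 0.2
   vertex 0.0 4.6 4.2
  endloop
 endfacet
 facet normal -0.008 0.178 0.984
  outer loop
   vertex 4.6 2.6 4.6
   vertex 0.0 4.6 4.2
   vertex 0.6 0.2 5.0
  endloop
 endfacet
 facet normal -0.027 -0.320 -0.947
  outer loop
   vertex 2.8 0.2 1.4
   vertex 0.0 2.8 0.6
   vertex 4.6 3.6 0.2
  endloop
 endfacet
 facet normal -0.580 -0.734 -0.354
  outer loop
   vertex 2.8 0.2 1.4
   vertex 0.6 0.2 5.0
   vertex 0.0 2.8 0.6
  endloop
 endfacet
 facet normal 0.861 -0.496 -0.113
  outer loop
   vertex 2.8 0.2 1.4
   vertex 4.6 3.6 0.2
   vertex 4.6 2.6 4.6
  endloop
 endfacet
 facet normal 0.512 -0.800 0.313
  outer loop
   vertex 2.8 0.2 1.4
   vertex 4.6 2.6 4.6
   vertex 0.6 0.2 5.0
  endloop
 endfacet
 facet normal -0.977 -0.212 0.008
  outer loop
   vertex 0.2 2.0 3.8
   vertex 0.0 2.8 0.6
   vertex 0.6 0.2 5.0
  endloop
 endfacet
 facet normal -0.996 -0.083 0.041
  outer loop
   vertex 0.2 2.0 3.8
   vertex 0.0 4.6 4.2
   vertex 0.0 2.8 0.6
  endloop
 endfacet
 facet normal -0.980 -0.102 0.173
  outer loop
   vertex 0.2 2.0 3.8
   vertex 0.6 0.2 5.0
   vertex 0.0 4.6 4.2
  endloop
 endfacet
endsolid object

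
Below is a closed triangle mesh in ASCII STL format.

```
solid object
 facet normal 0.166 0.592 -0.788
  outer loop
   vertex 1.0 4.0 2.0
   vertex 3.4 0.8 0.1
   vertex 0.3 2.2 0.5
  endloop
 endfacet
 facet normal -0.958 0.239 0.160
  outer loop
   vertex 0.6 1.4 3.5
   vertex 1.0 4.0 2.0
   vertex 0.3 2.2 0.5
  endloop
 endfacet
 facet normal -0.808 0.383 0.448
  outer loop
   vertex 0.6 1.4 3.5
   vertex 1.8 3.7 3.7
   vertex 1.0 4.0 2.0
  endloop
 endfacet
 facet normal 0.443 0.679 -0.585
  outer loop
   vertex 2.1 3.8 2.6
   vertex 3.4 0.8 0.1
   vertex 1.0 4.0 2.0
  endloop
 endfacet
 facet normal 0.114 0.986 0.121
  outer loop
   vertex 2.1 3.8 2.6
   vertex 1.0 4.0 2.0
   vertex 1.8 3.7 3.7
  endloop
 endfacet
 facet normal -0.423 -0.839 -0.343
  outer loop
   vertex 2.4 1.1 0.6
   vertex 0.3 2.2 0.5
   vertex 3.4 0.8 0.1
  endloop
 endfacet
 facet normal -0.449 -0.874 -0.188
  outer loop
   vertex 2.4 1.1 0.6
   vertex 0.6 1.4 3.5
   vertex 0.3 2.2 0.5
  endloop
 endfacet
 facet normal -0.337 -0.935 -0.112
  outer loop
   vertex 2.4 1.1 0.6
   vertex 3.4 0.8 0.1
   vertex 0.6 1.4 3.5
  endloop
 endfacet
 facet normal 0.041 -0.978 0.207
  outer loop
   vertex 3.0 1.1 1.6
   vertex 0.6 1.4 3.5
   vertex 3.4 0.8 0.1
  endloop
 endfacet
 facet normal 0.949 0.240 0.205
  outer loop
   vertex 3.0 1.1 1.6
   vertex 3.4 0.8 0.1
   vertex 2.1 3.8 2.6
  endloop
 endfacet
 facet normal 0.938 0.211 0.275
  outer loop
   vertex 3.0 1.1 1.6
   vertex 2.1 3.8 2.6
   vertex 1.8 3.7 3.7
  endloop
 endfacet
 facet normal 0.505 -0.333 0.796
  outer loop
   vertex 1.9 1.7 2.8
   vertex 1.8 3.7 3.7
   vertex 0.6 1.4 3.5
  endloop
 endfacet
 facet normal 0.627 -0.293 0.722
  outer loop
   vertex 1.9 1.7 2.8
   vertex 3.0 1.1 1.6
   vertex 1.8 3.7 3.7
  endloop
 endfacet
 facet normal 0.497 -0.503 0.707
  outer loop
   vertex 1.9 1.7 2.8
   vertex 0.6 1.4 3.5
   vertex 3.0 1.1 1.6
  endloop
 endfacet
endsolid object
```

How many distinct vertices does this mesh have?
9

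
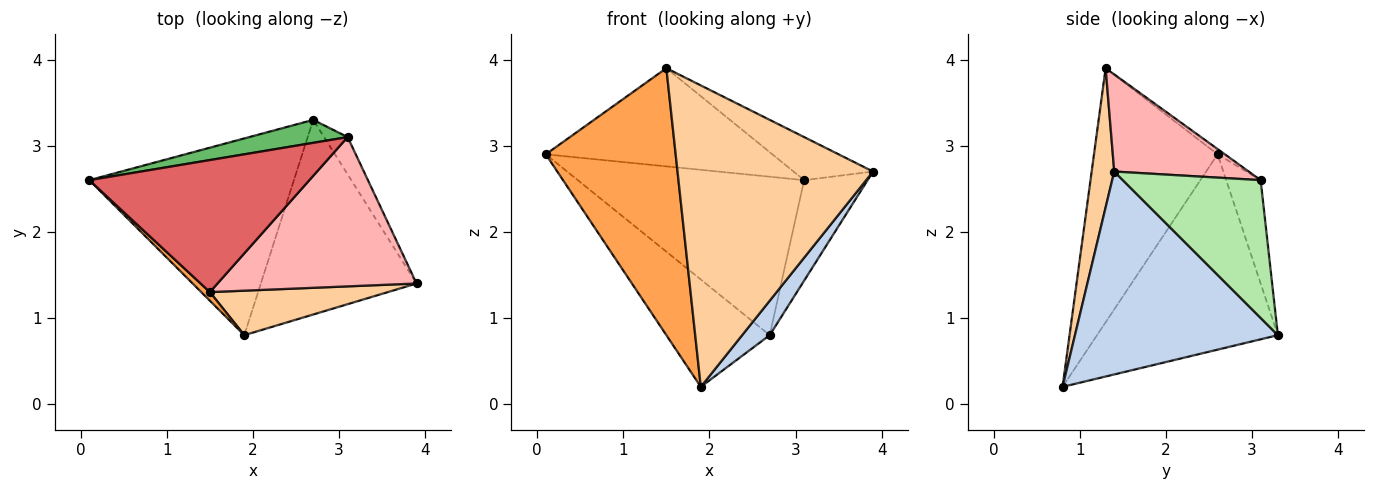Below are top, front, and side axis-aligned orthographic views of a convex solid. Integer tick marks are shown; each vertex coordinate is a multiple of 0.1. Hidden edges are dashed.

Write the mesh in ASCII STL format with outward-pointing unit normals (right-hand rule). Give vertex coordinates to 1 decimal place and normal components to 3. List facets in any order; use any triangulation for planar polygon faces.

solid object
 facet normal -0.642 0.367 -0.673
  outer loop
   vertex 1.9 0.8 0.2
   vertex 0.1 2.6 2.9
   vertex 2.7 3.3 0.8
  endloop
 endfacet
 facet normal 0.789 -0.107 -0.605
  outer loop
   vertex 1.9 0.8 0.2
   vertex 2.7 3.3 0.8
   vertex 3.9 1.4 2.7
  endloop
 endfacet
 facet normal -0.689 -0.724 0.023
  outer loop
   vertex 1.5 1.3 3.9
   vertex 0.1 2.6 2.9
   vertex 1.9 0.8 0.2
  endloop
 endfacet
 facet normal 0.113 -0.983 0.145
  outer loop
   vertex 1.5 1.3 3.9
   vertex 1.9 0.8 0.2
   vertex 3.9 1.4 2.7
  endloop
 endfacet
 facet normal -0.149 0.979 0.142
  outer loop
   vertex 3.1 3.1 2.6
   vertex 2.7 3.3 0.8
   vertex 0.1 2.6 2.9
  endloop
 endfacet
 facet normal 0.898 0.413 -0.154
  outer loop
   vertex 3.1 3.1 2.6
   vertex 3.9 1.4 2.7
   vertex 2.7 3.3 0.8
  endloop
 endfacet
 facet normal -0.019 0.597 0.802
  outer loop
   vertex 3.1 3.1 2.6
   vertex 0.1 2.6 2.9
   vertex 1.5 1.3 3.9
  endloop
 endfacet
 facet normal 0.425 0.251 0.870
  outer loop
   vertex 3.1 3.1 2.6
   vertex 1.5 1.3 3.9
   vertex 3.9 1.4 2.7
  endloop
 endfacet
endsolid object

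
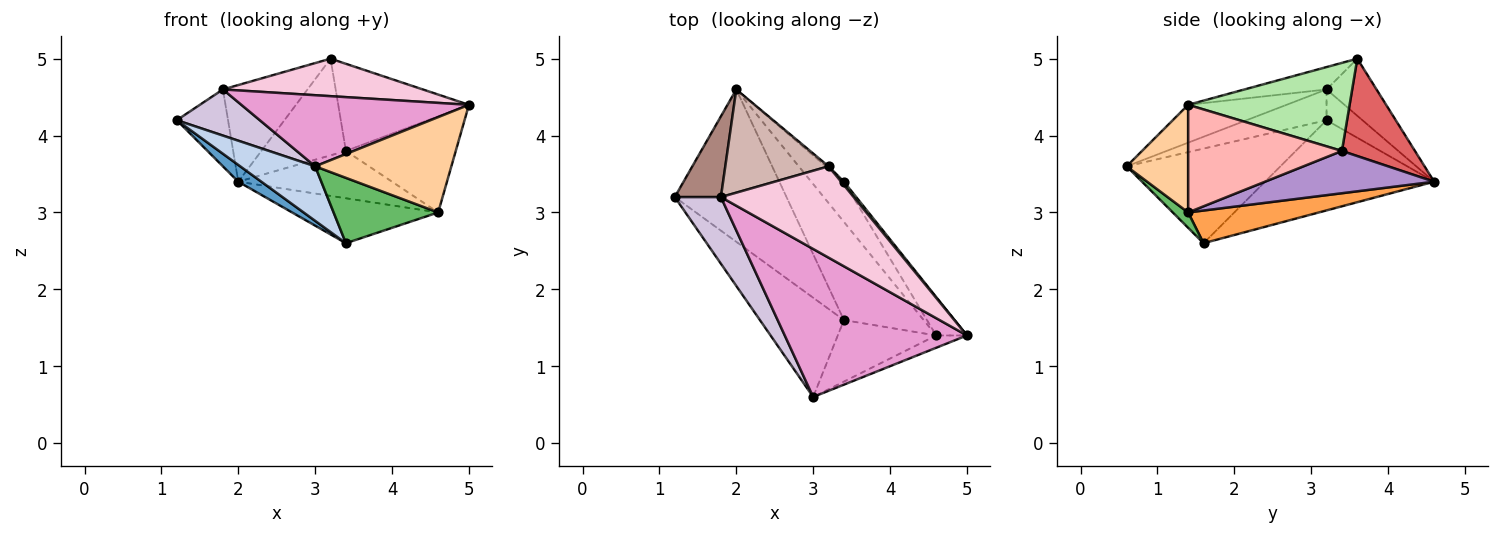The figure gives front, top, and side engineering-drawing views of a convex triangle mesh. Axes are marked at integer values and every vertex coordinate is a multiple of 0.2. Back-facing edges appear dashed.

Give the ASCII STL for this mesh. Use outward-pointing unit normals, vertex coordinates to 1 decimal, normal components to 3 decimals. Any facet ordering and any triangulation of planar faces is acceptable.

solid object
 facet normal -0.626 -0.085 -0.775
  outer loop
   vertex 3.4 1.6 2.6
   vertex 1.2 3.2 4.2
   vertex 2.0 4.6 3.4
  endloop
 endfacet
 facet normal -0.703 -0.343 -0.624
  outer loop
   vertex 3.0 0.6 3.6
   vertex 1.2 3.2 4.2
   vertex 3.4 1.6 2.6
  endloop
 endfacet
 facet normal 0.349 0.390 -0.852
  outer loop
   vertex 4.6 1.4 3.0
   vertex 3.4 1.6 2.6
   vertex 2.0 4.6 3.4
  endloop
 endfacet
 facet normal 0.409 -0.905 -0.117
  outer loop
   vertex 4.6 1.4 3.0
   vertex 5.0 1.4 4.4
   vertex 3.0 0.6 3.6
  endloop
 endfacet
 facet normal 0.106 -0.724 -0.681
  outer loop
   vertex 4.6 1.4 3.0
   vertex 3.0 0.6 3.6
   vertex 3.4 1.6 2.6
  endloop
 endfacet
 facet normal 0.777 0.629 0.025
  outer loop
   vertex 3.4 3.4 3.8
   vertex 3.2 3.6 5.0
   vertex 5.0 1.4 4.4
  endloop
 endfacet
 facet normal 0.654 0.757 -0.017
  outer loop
   vertex 3.4 3.4 3.8
   vertex 2.0 4.6 3.4
   vertex 3.2 3.6 5.0
  endloop
 endfacet
 facet normal 0.793 0.566 -0.226
  outer loop
   vertex 3.4 3.4 3.8
   vertex 5.0 1.4 4.4
   vertex 4.6 1.4 3.0
  endloop
 endfacet
 facet normal 0.642 0.584 -0.496
  outer loop
   vertex 3.4 3.4 3.8
   vertex 4.6 1.4 3.0
   vertex 2.0 4.6 3.4
  endloop
 endfacet
 facet normal -0.481 -0.499 0.721
  outer loop
   vertex 1.8 3.2 4.6
   vertex 1.2 3.2 4.2
   vertex 3.0 0.6 3.6
  endloop
 endfacet
 facet normal -0.435 0.621 0.652
  outer loop
   vertex 1.8 3.2 4.6
   vertex 2.0 4.6 3.4
   vertex 1.2 3.2 4.2
  endloop
 endfacet
 facet normal -0.374 0.634 0.677
  outer loop
   vertex 1.8 3.2 4.6
   vertex 3.2 3.6 5.0
   vertex 2.0 4.6 3.4
  endloop
 endfacet
 facet normal -0.184 -0.426 0.886
  outer loop
   vertex 1.8 3.2 4.6
   vertex 3.0 0.6 3.6
   vertex 5.0 1.4 4.4
  endloop
 endfacet
 facet normal -0.154 -0.375 0.914
  outer loop
   vertex 1.8 3.2 4.6
   vertex 5.0 1.4 4.4
   vertex 3.2 3.6 5.0
  endloop
 endfacet
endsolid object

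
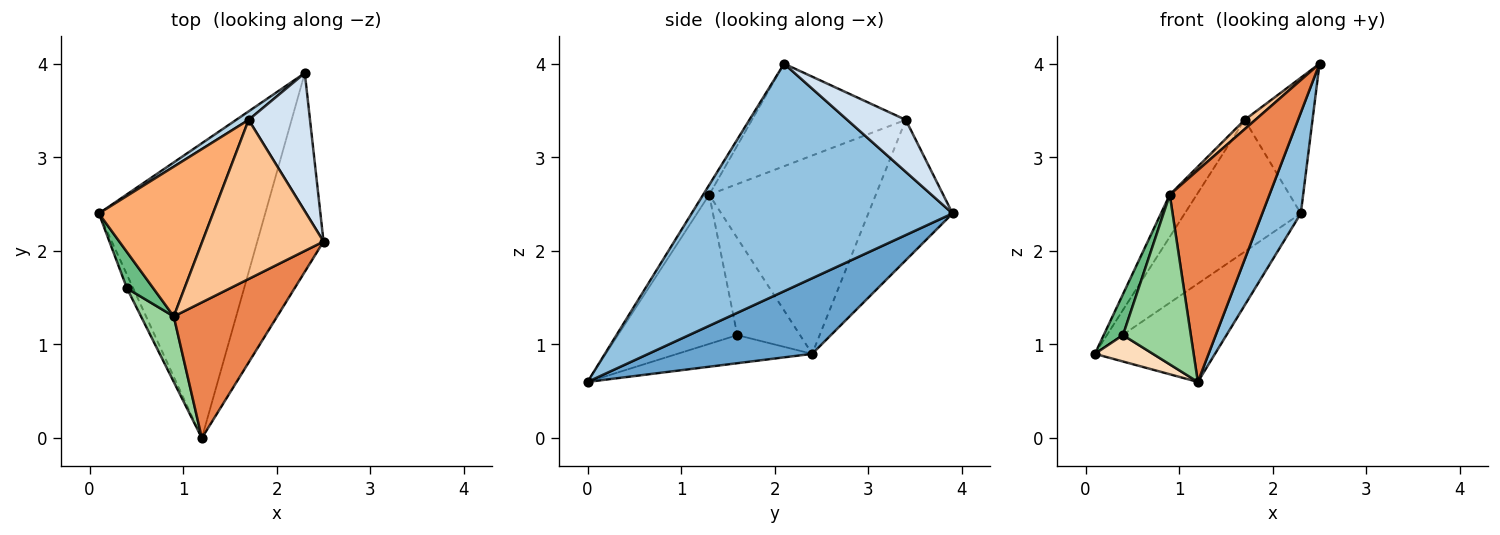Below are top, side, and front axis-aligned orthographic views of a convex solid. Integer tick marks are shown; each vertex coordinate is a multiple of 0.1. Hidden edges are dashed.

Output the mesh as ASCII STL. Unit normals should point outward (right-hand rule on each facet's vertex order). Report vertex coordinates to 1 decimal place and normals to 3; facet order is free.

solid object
 facet normal 0.396 0.290 -0.871
  outer loop
   vertex 2.3 3.9 2.4
   vertex 1.2 0.0 0.6
   vertex 0.1 2.4 0.9
  endloop
 endfacet
 facet normal 0.951 -0.140 -0.277
  outer loop
   vertex 2.3 3.9 2.4
   vertex 2.5 2.1 4.0
   vertex 1.2 0.0 0.6
  endloop
 endfacet
 facet normal -0.587 0.808 0.052
  outer loop
   vertex 1.7 3.4 3.4
   vertex 2.3 3.9 2.4
   vertex 0.1 2.4 0.9
  endloop
 endfacet
 facet normal 0.517 0.600 0.610
  outer loop
   vertex 1.7 3.4 3.4
   vertex 2.5 2.1 4.0
   vertex 2.3 3.9 2.4
  endloop
 endfacet
 facet normal -0.051 -0.841 0.539
  outer loop
   vertex 0.9 1.3 2.6
   vertex 1.2 0.0 0.6
   vertex 2.5 2.1 4.0
  endloop
 endfacet
 facet normal -0.858 0.139 0.494
  outer loop
   vertex 0.9 1.3 2.6
   vertex 1.7 3.4 3.4
   vertex 0.1 2.4 0.9
  endloop
 endfacet
 facet normal -0.645 -0.045 0.763
  outer loop
   vertex 0.9 1.3 2.6
   vertex 2.5 2.1 4.0
   vertex 1.7 3.4 3.4
  endloop
 endfacet
 facet normal -0.900 -0.387 -0.200
  outer loop
   vertex 0.4 1.6 1.1
   vertex 0.1 2.4 0.9
   vertex 1.2 0.0 0.6
  endloop
 endfacet
 facet normal -0.925 -0.284 0.252
  outer loop
   vertex 0.4 1.6 1.1
   vertex 0.9 1.3 2.6
   vertex 0.1 2.4 0.9
  endloop
 endfacet
 facet normal -0.854 -0.486 0.188
  outer loop
   vertex 0.4 1.6 1.1
   vertex 1.2 0.0 0.6
   vertex 0.9 1.3 2.6
  endloop
 endfacet
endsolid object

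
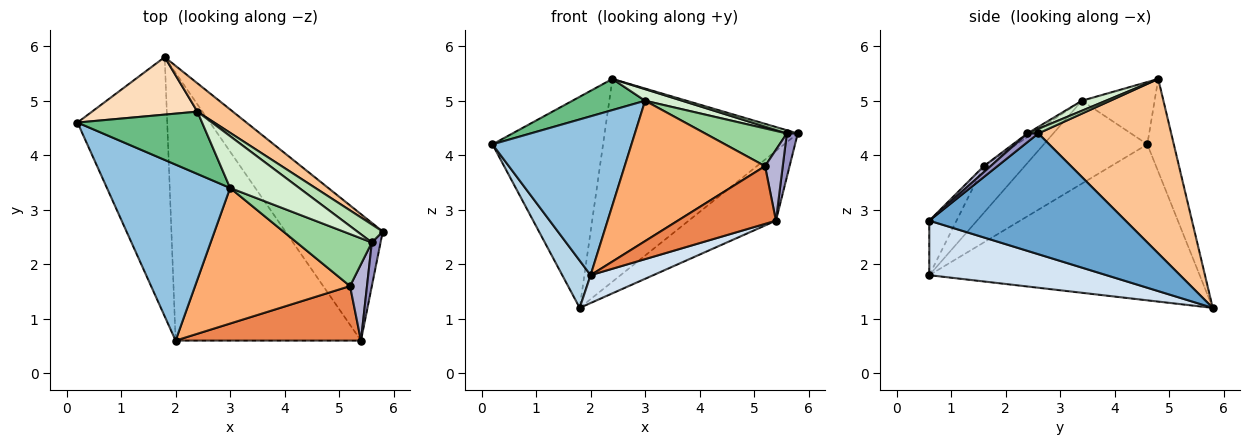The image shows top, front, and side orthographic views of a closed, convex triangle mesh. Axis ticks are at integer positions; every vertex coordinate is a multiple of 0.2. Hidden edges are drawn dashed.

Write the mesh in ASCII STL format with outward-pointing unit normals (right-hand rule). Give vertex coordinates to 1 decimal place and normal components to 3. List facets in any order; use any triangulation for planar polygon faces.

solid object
 facet normal 0.736 0.327 -0.593
  outer loop
   vertex 1.8 5.8 1.2
   vertex 5.8 2.6 4.4
   vertex 5.4 0.6 2.8
  endloop
 endfacet
 facet normal -0.447 -0.599 0.664
  outer loop
   vertex 2.0 0.6 1.8
   vertex 3.0 3.4 5.0
   vertex 0.2 4.6 4.2
  endloop
 endfacet
 facet normal -0.863 -0.091 -0.497
  outer loop
   vertex 2.0 0.6 1.8
   vertex 0.2 4.6 4.2
   vertex 1.8 5.8 1.2
  endloop
 endfacet
 facet normal 0.281 -0.099 -0.955
  outer loop
   vertex 2.0 0.6 1.8
   vertex 1.8 5.8 1.2
   vertex 5.4 0.6 2.8
  endloop
 endfacet
 facet normal -0.198 -0.713 0.673
  outer loop
   vertex 5.2 1.6 3.8
   vertex 2.0 0.6 1.8
   vertex 5.4 0.6 2.8
  endloop
 endfacet
 facet normal -0.205 -0.704 0.680
  outer loop
   vertex 5.2 1.6 3.8
   vertex 3.0 3.4 5.0
   vertex 2.0 0.6 1.8
  endloop
 endfacet
 facet normal 0.563 0.818 0.114
  outer loop
   vertex 2.4 4.8 5.4
   vertex 5.8 2.6 4.4
   vertex 1.8 5.8 1.2
  endloop
 endfacet
 facet normal -0.225 0.940 0.256
  outer loop
   vertex 2.4 4.8 5.4
   vertex 1.8 5.8 1.2
   vertex 0.2 4.6 4.2
  endloop
 endfacet
 facet normal -0.408 -0.408 0.816
  outer loop
   vertex 2.4 4.8 5.4
   vertex 0.2 4.6 4.2
   vertex 3.0 3.4 5.0
  endloop
 endfacet
 facet normal -0.039 -0.587 0.809
  outer loop
   vertex 5.6 2.4 4.4
   vertex 3.0 3.4 5.0
   vertex 5.2 1.6 3.8
  endloop
 endfacet
 facet normal 0.173 -0.173 0.970
  outer loop
   vertex 5.6 2.4 4.4
   vertex 5.8 2.6 4.4
   vertex 2.4 4.8 5.4
  endloop
 endfacet
 facet normal 0.140 -0.216 0.966
  outer loop
   vertex 5.6 2.4 4.4
   vertex 2.4 4.8 5.4
   vertex 3.0 3.4 5.0
  endloop
 endfacet
 facet normal 0.577 -0.577 0.577
  outer loop
   vertex 5.6 2.4 4.4
   vertex 5.4 0.6 2.8
   vertex 5.8 2.6 4.4
  endloop
 endfacet
 facet normal 0.253 -0.658 0.709
  outer loop
   vertex 5.6 2.4 4.4
   vertex 5.2 1.6 3.8
   vertex 5.4 0.6 2.8
  endloop
 endfacet
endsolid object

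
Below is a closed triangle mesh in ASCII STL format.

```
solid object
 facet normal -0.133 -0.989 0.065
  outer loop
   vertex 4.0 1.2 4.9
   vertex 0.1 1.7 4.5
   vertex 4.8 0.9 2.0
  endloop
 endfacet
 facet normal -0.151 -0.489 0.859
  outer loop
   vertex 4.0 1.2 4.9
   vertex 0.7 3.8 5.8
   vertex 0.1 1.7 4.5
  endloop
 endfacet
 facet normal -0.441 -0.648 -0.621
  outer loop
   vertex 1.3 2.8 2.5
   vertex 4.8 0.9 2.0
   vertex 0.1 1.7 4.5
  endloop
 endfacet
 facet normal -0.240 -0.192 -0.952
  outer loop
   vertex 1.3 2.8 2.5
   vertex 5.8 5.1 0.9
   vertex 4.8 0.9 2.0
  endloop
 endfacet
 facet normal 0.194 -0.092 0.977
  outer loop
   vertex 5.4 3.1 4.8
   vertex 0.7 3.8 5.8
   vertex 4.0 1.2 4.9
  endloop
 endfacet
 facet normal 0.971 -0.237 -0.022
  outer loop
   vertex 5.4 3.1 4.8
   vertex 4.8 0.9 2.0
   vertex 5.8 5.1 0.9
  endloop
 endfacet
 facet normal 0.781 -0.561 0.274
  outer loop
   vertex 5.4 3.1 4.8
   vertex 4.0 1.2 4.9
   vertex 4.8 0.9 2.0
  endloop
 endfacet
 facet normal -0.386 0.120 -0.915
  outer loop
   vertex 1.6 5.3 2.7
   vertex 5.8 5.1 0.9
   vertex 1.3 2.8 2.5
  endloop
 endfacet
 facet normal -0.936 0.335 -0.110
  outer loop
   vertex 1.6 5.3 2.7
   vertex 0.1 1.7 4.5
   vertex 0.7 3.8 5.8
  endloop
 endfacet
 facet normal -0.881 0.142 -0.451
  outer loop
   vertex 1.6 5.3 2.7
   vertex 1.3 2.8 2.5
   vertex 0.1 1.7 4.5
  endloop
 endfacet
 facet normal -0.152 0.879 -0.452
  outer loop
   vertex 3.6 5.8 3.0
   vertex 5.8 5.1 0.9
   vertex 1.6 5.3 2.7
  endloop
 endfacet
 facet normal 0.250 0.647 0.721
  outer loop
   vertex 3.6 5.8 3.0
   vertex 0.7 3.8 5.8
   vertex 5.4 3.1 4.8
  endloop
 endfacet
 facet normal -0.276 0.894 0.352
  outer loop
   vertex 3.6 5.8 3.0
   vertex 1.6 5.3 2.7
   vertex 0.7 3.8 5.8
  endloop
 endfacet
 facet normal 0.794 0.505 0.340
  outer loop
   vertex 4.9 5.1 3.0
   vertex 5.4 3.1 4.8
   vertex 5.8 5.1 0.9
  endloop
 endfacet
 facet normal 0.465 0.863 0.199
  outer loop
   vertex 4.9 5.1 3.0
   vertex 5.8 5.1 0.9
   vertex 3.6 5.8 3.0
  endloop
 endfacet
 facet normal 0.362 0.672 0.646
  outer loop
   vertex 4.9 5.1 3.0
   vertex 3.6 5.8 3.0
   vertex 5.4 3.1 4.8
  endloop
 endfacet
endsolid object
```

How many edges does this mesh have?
24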